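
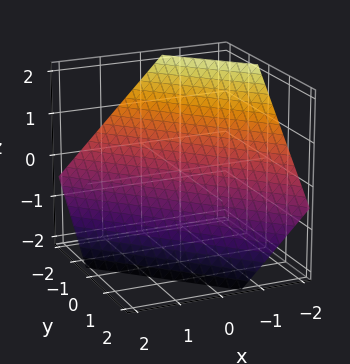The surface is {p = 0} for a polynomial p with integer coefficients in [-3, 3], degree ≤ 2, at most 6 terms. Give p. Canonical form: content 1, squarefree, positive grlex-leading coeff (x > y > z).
3*x + 3*y + 3*z + 2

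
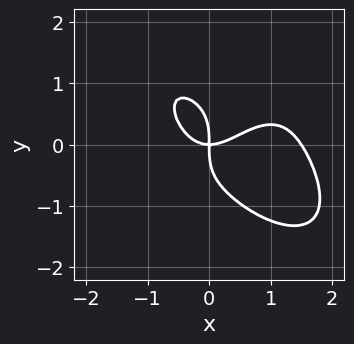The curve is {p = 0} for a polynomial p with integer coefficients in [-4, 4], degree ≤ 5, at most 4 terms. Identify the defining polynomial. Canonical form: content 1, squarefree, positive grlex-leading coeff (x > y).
2*x^4 + 2*y^4 - 3*x^3 + 3*x*y

First, the degree is 4 — no degree-3 curve has this shape.
Then, from the axis intercepts and sections: one y-axis crossing is at y = 0; one x-axis crossing is at x = 0.
Finally, matching integer coefficients to the picture gives p.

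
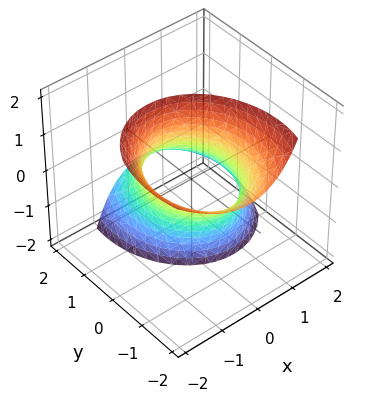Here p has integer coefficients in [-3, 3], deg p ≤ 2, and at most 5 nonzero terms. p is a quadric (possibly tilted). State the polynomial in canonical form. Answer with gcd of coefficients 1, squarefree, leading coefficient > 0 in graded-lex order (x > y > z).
deg p = 2. The shape is more complex than any degree-1 surface.
Reading off the gridlines: it misses every integer gridline on the z-axis; among the integer gridlines, it crosses the x-axis at x ∈ {-1, 1}.
The integer polynomial consistent with all of this is the stated p.

3*x^2 + 2*x*z + 2*y^2 + 3*y*z - 3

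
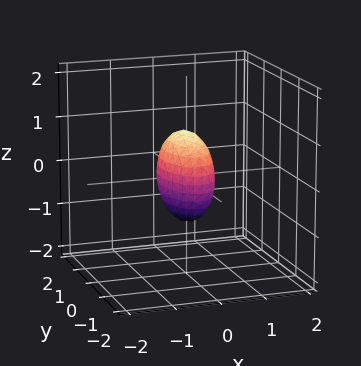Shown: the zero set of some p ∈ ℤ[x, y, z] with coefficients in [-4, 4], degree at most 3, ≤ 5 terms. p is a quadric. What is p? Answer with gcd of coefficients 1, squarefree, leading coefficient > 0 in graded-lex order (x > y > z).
3*x^2 + y^2 + z^2 - 1

(a) Degree: a closed, bounded, convex surface; a quadric, so deg p = 2.
(b) Symmetries: it's symmetric under x → −x, forcing even powers of x; mirror symmetry z ↦ −z ⇒ only even powers of z; it's symmetric under y → −y, forcing even powers of y.
(c) Checking where it meets the axes: the y-axis gridline crossings are at y ∈ {-1, 1}; the z-axis gridline crossings are at z ∈ {-1, 1}.
(d) Putting this together gives p.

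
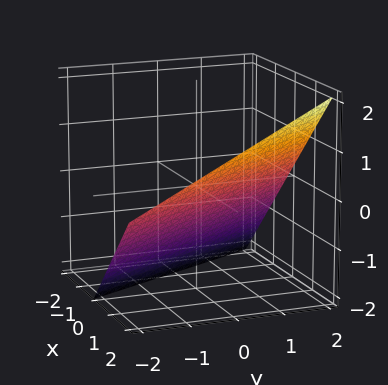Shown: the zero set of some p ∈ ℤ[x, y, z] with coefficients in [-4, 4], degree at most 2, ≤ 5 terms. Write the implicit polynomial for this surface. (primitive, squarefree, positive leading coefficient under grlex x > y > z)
(a) Degree: the surface is flat (a plane), so deg p = 1.
(b) From the axis intercepts and sections: it crosses the x-axis at the gridline x = 1; it crosses the y-axis at the gridline y = 2; it crosses the z-axis at the gridline z = -1.
(c) Together with the visible shape, these determine p as stated.

2*x + y - 2*z - 2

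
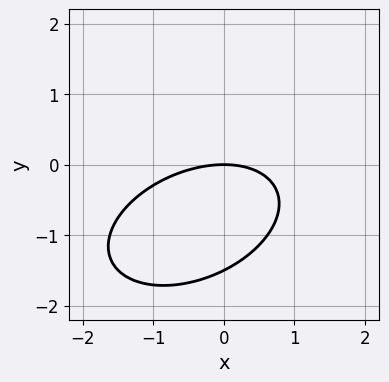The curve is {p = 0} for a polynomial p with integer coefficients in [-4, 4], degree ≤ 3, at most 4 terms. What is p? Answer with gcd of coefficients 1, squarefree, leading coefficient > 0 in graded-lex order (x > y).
x^2 - x*y + 2*y^2 + 3*y

1. Degree: no degree-1 curve has this shape, so deg p = 2.
2. From the visible intercepts: it crosses the x-axis at the gridline x = 0; it crosses the y-axis at the gridline y = 0.
3. Solving for integer coefficients yields p as stated.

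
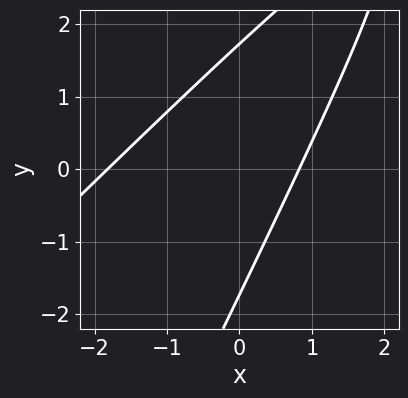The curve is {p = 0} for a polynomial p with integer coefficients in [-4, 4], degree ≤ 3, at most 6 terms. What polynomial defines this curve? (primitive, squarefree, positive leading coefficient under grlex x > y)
1. deg p = 2. The shape is more complex than any degree-1 curve.
2. Matching integer coefficients to the picture gives p.

2*x^2 - 3*x*y + y^2 + 2*x - 3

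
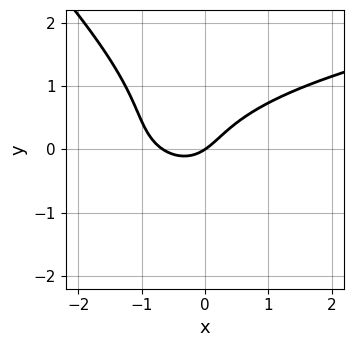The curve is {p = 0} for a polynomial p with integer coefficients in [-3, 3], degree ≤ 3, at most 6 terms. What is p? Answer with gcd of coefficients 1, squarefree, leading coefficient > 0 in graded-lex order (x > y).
The degree is 3 — a generic line meets the curve in up to 3 points.
From the visible intercepts: it meets the x-axis at x = 0 (among the integer gridlines); it meets the y-axis at y = 0 (among the integer gridlines).
The integer polynomial consistent with all of this is the stated p.

3*x*y^2 + 3*y^3 - 3*x^2 - 2*x + 3*y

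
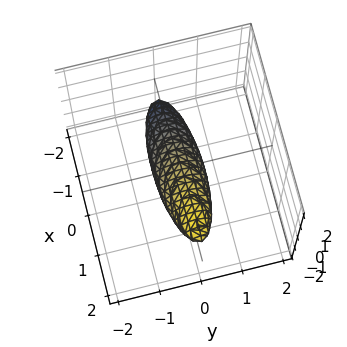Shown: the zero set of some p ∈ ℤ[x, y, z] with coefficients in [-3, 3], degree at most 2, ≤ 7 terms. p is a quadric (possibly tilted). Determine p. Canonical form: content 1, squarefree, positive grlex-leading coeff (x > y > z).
x^2 - 3*x*z + 3*y^2 + 3*z^2 - 1

1. Degree: the shape is more complex than any degree-1 surface, so deg p = 2.
2. From the visible intercepts: among the integer gridlines, it crosses the x-axis at x ∈ {-1, 1}.
3. The integer polynomial consistent with all of this is the stated p.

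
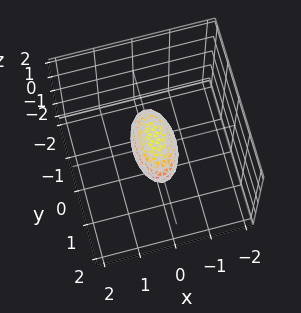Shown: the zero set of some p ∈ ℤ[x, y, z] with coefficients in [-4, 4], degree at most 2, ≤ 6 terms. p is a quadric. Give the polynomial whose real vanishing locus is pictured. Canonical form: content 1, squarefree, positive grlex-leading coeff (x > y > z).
1. The degree is 2 — bounded and convex; a quadric.
2. Symmetries: the z ↦ −z reflection is a symmetry, so z appears only in even powers; mirror symmetry x ↦ −x ⇒ only even powers of x; mirror symmetry y ↦ −y ⇒ only even powers of y.
3. From the visible intercepts: among the integer gridlines, it crosses the y-axis at y ∈ {-1, 1}.
4. Solving for integer coefficients yields p as stated.

3*x^2 + y^2 + 2*z^2 - 1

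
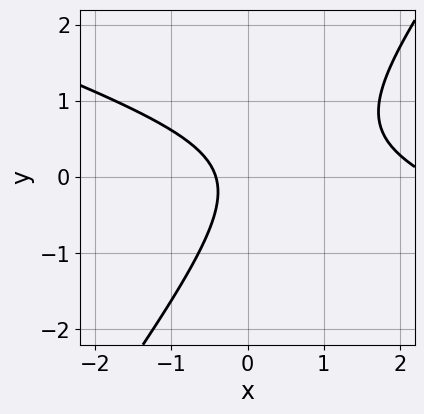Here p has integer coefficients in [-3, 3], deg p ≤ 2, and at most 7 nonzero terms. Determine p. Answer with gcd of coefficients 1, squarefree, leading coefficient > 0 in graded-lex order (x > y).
1. The degree is 2 — no degree-1 curve has this shape.
2. From the axis intercepts and sections: it misses every integer gridline on the y-axis.
3. Putting this together gives p.

x^2 + 2*x*y - 2*y^2 - 2*x - 1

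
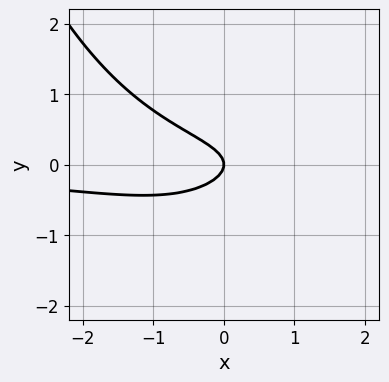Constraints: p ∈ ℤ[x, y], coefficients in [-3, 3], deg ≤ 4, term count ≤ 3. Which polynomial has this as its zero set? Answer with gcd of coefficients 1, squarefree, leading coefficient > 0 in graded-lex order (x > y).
1. The degree is 3 — the shape is more complex than any degree-2 curve.
2. From the axis intercepts and sections: it crosses the x-axis at the gridline x = 0; it meets the y-axis at y = 0 (among the integer gridlines).
3. Fitting integer coefficients to these (and the overall shape) gives p.

x^2*y - 3*y^2 - x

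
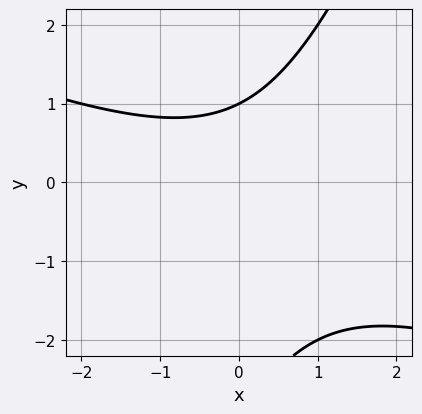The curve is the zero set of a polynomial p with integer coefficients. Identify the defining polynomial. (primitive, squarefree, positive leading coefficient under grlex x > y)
x^2 + 2*x*y - y^2 - 2*y + 3

1. Degree: the shape is more complex than any degree-1 curve, so deg p = 2.
2. From the visible intercepts: one y-axis crossing is at y = 1; it misses every integer gridline on the x-axis.
3. Putting this together gives p.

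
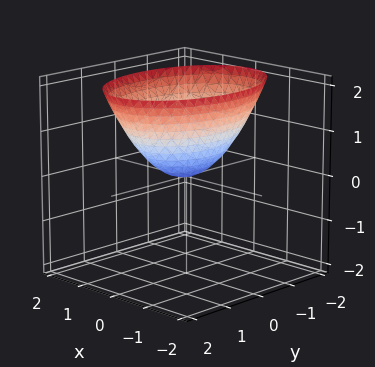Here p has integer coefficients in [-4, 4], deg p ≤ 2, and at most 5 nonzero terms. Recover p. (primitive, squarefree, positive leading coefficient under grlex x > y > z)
2*x^2 + y^2 - 2*z

(a) Degree: a single bowl opening along one axis; a quadric, so deg p = 2.
(b) Symmetries: it's symmetric under x → −x, forcing even powers of x; it's symmetric under y → −y, forcing even powers of y.
(c) Observable constraints: it crosses the z-axis at the gridline z = 0; one y-axis crossing is at y = 0; it crosses the x-axis at the gridline x = 0.
(d) Solving for integer coefficients yields p as stated.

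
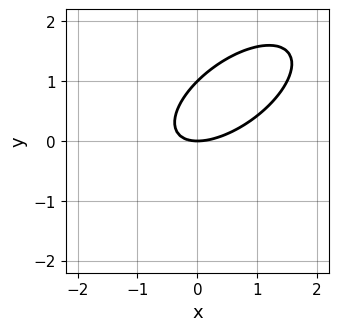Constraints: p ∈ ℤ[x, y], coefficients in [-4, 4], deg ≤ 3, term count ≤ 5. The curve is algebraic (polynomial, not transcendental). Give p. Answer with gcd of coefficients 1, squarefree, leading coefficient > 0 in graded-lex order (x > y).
2*x^2 - 3*x*y + 3*y^2 - 3*y

1. deg p = 2.
2. From the axis intercepts and sections: the y-axis gridline crossings are at y ∈ {0, 1}; it crosses the x-axis at the gridline x = 0.
3. The integer polynomial consistent with all of this is the stated p.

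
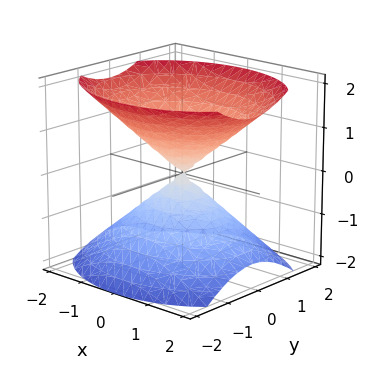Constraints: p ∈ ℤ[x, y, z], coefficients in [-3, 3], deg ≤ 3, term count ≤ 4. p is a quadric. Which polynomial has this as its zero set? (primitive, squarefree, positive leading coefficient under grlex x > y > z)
2*x^2 + 3*y^2 - 3*z^2

There are 2 components.
deg p = 2.
Symmetries: mirror symmetry z ↦ −z ⇒ only even powers of z; mirror symmetry y ↦ −y ⇒ only even powers of y; mirror symmetry x ↦ −x ⇒ only even powers of x.
Checking where it meets the axes: one x-axis crossing is at x = 0; one y-axis crossing is at y = 0; one z-axis crossing is at z = 0.
The integer polynomial consistent with all of this is the stated p.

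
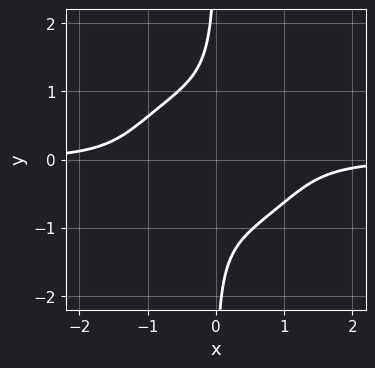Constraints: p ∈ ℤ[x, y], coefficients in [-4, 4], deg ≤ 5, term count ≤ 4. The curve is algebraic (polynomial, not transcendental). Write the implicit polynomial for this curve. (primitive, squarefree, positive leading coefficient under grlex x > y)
2*x^3*y + 3*x*y^3 + 2

First, deg p = 4. No degree-3 curve has this shape.
Next, from the visible intercepts: no y-intercept at any integer in the box; no x-intercept at any integer in the box.
Finally, assembling these constraints gives the stated polynomial.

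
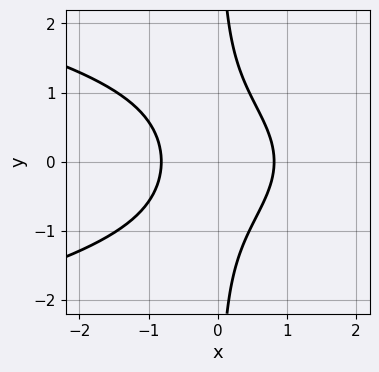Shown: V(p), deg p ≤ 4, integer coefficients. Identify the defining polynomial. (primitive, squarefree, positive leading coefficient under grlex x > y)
3*x*y^2 + 3*x^2 - 2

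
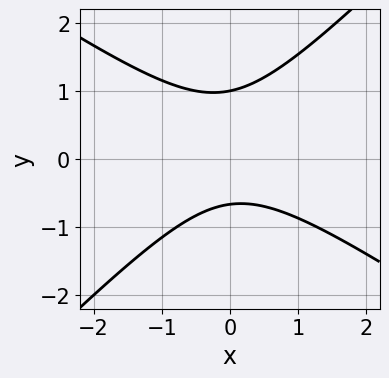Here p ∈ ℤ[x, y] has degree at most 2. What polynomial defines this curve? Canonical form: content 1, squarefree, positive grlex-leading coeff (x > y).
2*x^2 + x*y - 3*y^2 + y + 2

1. The degree is 2 — a generic line meets the curve in up to 2 points.
2. Observable constraints: it crosses the y-axis at the gridline y = 1; no x-intercept at any integer in the box.
3. Fitting integer coefficients to these (and the overall shape) gives p.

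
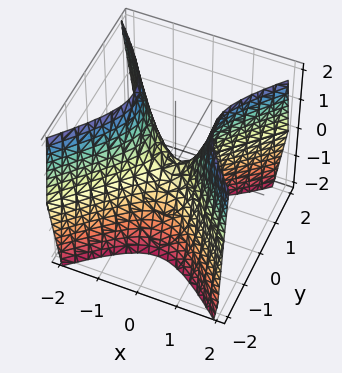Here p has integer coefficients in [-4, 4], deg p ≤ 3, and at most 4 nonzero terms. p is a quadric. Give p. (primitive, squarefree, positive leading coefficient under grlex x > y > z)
(a) deg p = 2. A saddle surface; a quadric.
(b) Symmetries: mirror symmetry x ↦ −x ⇒ only even powers of x; mirror symmetry y ↦ −y ⇒ only even powers of y.
(c) Observable constraints: it meets the z-axis at z = 0 (among the integer gridlines); it crosses the x-axis at the gridline x = 0.
(d) The integer polynomial consistent with all of this is the stated p.

2*x^2 - 2*y^2 - z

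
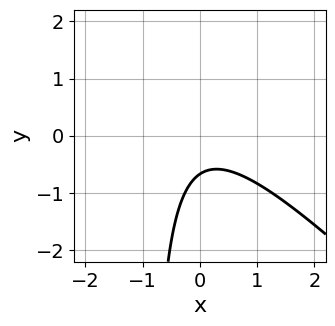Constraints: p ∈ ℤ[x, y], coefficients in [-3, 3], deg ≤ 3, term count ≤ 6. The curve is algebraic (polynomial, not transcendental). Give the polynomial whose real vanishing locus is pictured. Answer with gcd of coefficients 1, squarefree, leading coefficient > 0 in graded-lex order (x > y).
(a) Degree: a generic line meets the curve in up to 2 points, so deg p = 2.
(b) From the axis intercepts and sections: it misses every integer gridline on the x-axis.
(c) Matching integer coefficients to the picture gives p.

3*x^2 + 3*x*y + 3*y + 2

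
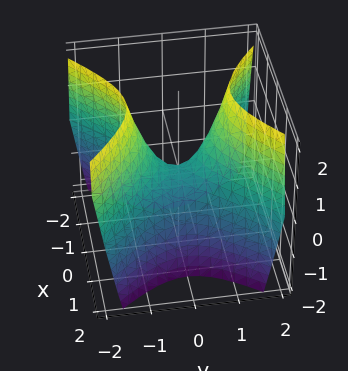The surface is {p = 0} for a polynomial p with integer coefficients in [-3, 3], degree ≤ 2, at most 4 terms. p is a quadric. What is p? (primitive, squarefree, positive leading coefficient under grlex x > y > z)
3*x^2 - 3*y^2 + 2*z

(a) deg p = 2. A saddle surface; a quadric.
(b) Symmetries: the x ↦ −x reflection is a symmetry, so x appears only in even powers; the y ↦ −y reflection is a symmetry, so y appears only in even powers.
(c) Observable constraints: it meets the x-axis at x = 0 (among the integer gridlines); one z-axis crossing is at z = 0; it meets the y-axis at y = 0 (among the integer gridlines).
(d) The integer polynomial consistent with all of this is the stated p.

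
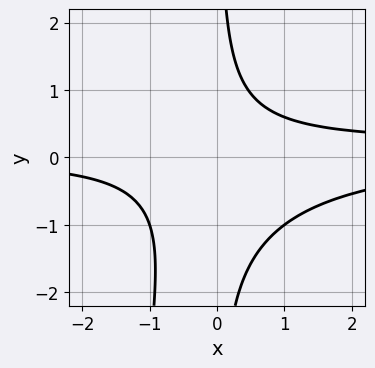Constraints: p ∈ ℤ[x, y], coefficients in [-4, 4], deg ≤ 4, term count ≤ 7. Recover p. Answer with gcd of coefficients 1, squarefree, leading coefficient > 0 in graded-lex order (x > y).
First, the degree is 4 — the shape is more complex than any degree-3 curve.
Then, from the axis intercepts and sections: the curve avoids every integer x-axis point in the box; it misses every integer gridline on the y-axis.
Finally, fitting integer coefficients to these (and the overall shape) gives p.

2*x^2*y^2 - x^2*y + 3*x*y^2 + 3*x*y - 3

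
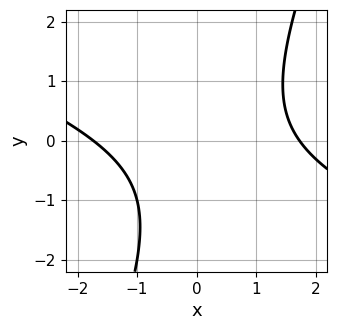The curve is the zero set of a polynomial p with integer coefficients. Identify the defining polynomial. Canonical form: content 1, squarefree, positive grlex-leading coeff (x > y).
(a) Degree: no degree-1 curve has this shape, so deg p = 2.
(b) Observable constraints: the curve avoids every integer y-axis point in the box.
(c) Assembling these constraints gives the stated polynomial.

x^2 + 2*x*y - y^2 - y - 3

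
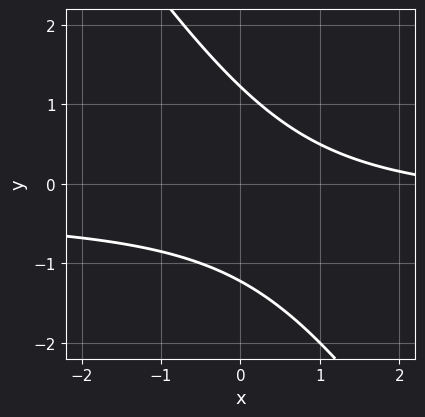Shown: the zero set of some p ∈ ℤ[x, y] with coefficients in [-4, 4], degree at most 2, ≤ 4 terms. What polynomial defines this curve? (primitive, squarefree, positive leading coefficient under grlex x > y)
3*x*y + 2*y^2 + x - 3

1. Degree: no degree-1 curve has this shape, so deg p = 2.
2. Checking where it meets the axes: no x-intercept at any integer in the box.
3. Solving for integer coefficients yields p as stated.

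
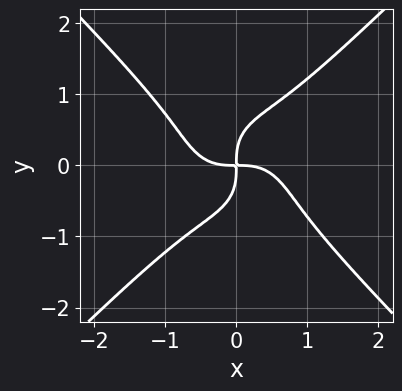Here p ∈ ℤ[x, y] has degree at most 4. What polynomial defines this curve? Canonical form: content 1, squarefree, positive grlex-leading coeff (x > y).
x^4 - y^4 + x*y

First, deg p = 4.
Then, against the integer gridlines: it meets the x-axis at x = 0 (among the integer gridlines); it meets the y-axis at y = 0 (among the integer gridlines).
Finally, matching integer coefficients to the picture gives p.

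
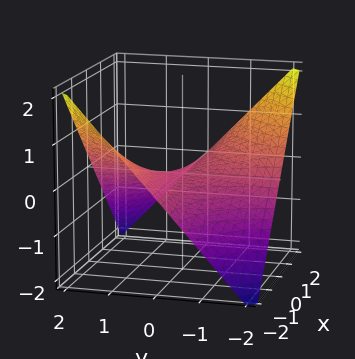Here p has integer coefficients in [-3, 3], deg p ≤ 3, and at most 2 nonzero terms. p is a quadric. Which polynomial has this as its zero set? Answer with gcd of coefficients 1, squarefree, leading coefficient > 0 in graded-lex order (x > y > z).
x*y + 2*z

1. The degree is 2 — a hyperbolic paraboloid; a quadric.
2. From the visible intercepts: every point of the x-axis in the box is on the surface; every point of the y-axis in the box is on the surface; one z-axis crossing is at z = 0.
3. Assembling these constraints gives the stated polynomial.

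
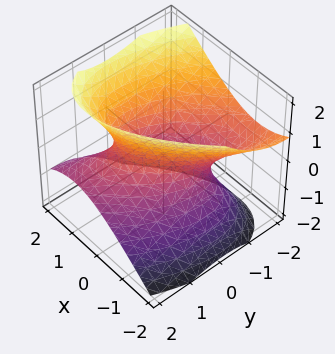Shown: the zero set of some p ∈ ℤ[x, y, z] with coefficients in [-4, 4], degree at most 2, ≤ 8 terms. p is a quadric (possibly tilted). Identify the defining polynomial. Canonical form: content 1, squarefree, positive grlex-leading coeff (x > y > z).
3*x^2 - 3*x*y + 2*y^2 + 3*y*z - 3*z^2 - 2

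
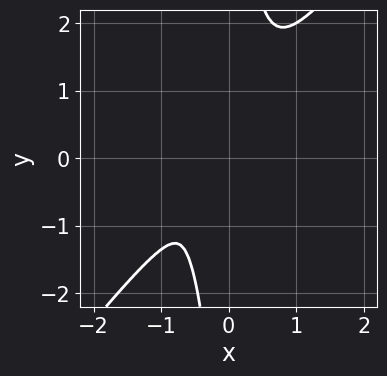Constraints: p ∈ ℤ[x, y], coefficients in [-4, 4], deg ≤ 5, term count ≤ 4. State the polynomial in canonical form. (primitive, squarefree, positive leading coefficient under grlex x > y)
1. The degree is 4 — the shape is more complex than any degree-3 curve.
2. The integer polynomial consistent with all of this is the stated p.

2*x^4 - x*y^3 + x^2*y + y^2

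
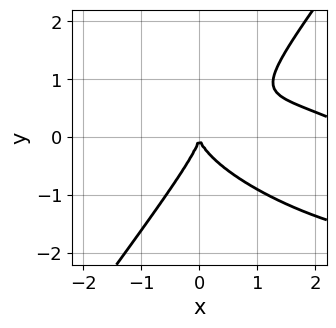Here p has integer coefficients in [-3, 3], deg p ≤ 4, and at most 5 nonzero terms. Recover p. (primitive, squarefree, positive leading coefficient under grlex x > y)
x^3 + 2*x^2*y + 2*x*y^2 - 3*y^3 - 3*x^2

First, the degree is 3 — no degree-2 curve has this shape.
Then, from the visible intercepts: it meets the y-axis at y = 0 (among the integer gridlines); it crosses the x-axis at the gridline x = 0.
Finally, fitting integer coefficients to these (and the overall shape) gives p.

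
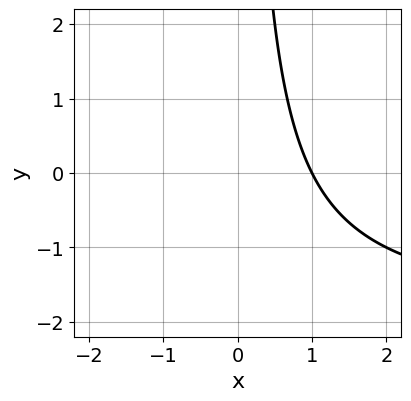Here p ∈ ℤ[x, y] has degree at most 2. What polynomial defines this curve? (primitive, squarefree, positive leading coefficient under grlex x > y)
1. The degree is 2 — no degree-1 curve has this shape.
2. Checking where it meets the axes: no y-intercept at any integer in the box; one x-axis crossing is at x = 1.
3. These observations pin down the coefficients.

x*y + 2*x - 2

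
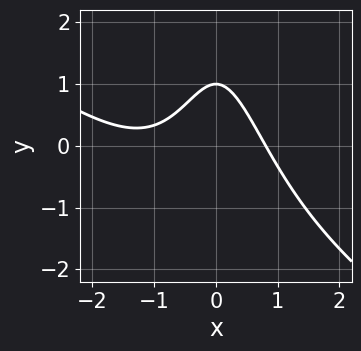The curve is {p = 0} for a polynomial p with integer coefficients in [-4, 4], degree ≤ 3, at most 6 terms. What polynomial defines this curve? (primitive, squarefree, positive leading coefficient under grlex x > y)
2*x^3 + 3*x^2*y + 3*x^2 + 3*y - 3

First, deg p = 3.
Then, checking where it meets the axes: it meets the y-axis at y = 1 (among the integer gridlines).
Finally, these observations pin down the coefficients.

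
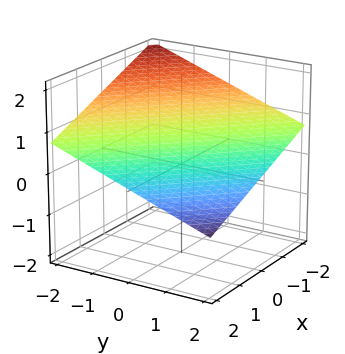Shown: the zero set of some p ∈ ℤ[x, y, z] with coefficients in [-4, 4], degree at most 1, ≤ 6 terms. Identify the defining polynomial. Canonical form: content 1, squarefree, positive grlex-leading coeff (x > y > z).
x + y + 3*z - 2

1. The degree is 1 — every cross-section is a straight line — this is a plane.
2. Checking where it meets the axes: it meets the y-axis at y = 2 (among the integer gridlines); it crosses the x-axis at the gridline x = 2.
3. Putting this together gives p.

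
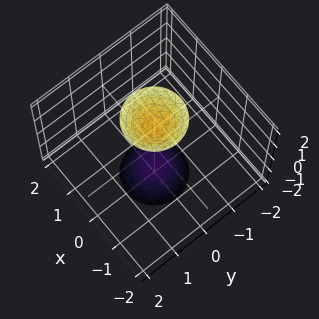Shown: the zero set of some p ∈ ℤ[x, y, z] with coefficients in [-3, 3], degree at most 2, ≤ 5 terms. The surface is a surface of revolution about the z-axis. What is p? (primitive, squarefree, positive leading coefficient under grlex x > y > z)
3*x^2 + 3*y^2 - z^2 + 2

First, the picture has 2 separate pieces.
Next, the degree is 2 — no degree-1 surface has this shape.
Then, by symmetry, the z-axis is an axis of rotation, so x and y enter only as x² + y².
Then, reading off the gridlines: a circular section at z = -2 has radius between 0 and 1; no y-intercept at any integer in the box; no x-intercept at any integer in the box.
Finally, assembling these constraints gives the stated polynomial.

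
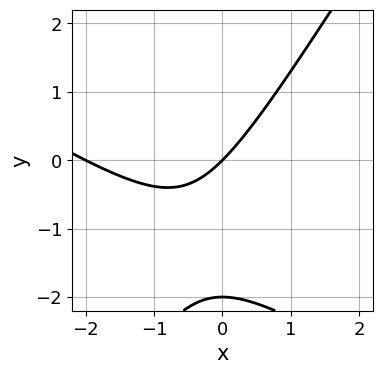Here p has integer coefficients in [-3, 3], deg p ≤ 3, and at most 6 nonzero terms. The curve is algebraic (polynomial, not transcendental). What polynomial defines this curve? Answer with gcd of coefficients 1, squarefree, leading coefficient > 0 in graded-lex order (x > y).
(a) Degree: a generic line meets the curve in up to 2 points, so deg p = 2.
(b) Checking where it meets the axes: the y-axis gridline crossings are at y ∈ {-2, 0}; among the integer gridlines, it crosses the x-axis at x ∈ {-2, 0}.
(c) Putting this together gives p.

x^2 + x*y - y^2 + 2*x - 2*y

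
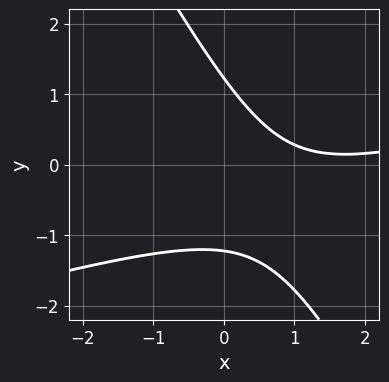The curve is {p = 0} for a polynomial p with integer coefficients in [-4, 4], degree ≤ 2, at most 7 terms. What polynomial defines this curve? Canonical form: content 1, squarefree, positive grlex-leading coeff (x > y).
x^2 - 3*x*y - 2*y^2 - 3*x + 3

1. Degree: a generic line meets the curve in up to 2 points, so deg p = 2.
2. Reading off the gridlines: no x-intercept at any integer in the box.
3. These observations pin down the coefficients.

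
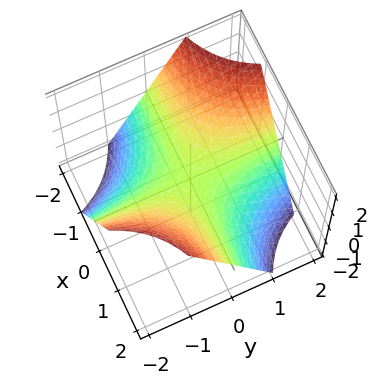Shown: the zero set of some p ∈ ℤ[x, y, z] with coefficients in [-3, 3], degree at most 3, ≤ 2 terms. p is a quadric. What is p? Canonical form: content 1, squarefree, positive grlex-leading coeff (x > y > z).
First, deg p = 2.
Next, checking where it meets the axes: the visible y-axis segment lies entirely on the surface; it crosses the z-axis at the gridline z = 0; every point of the x-axis in the box is on the surface.
Finally, assembling these constraints gives the stated polynomial.

x*y + z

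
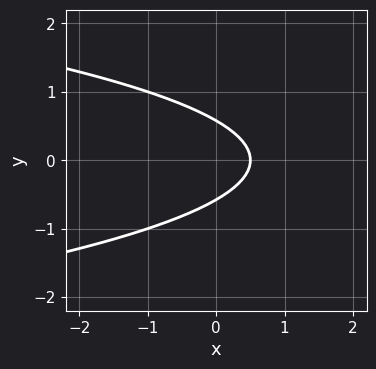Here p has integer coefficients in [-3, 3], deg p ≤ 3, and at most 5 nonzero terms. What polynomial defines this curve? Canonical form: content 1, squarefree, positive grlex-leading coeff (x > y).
Degree: the shape is more complex than any degree-1 curve, so deg p = 2.
Symmetries: mirror symmetry y ↦ −y ⇒ only even powers of y.
The integer polynomial consistent with all of this is the stated p.

3*y^2 + 2*x - 1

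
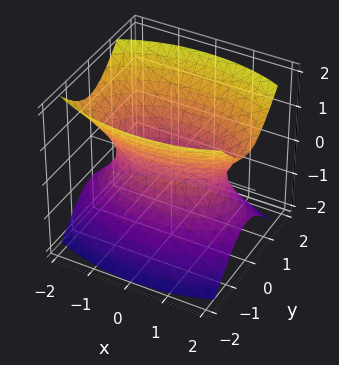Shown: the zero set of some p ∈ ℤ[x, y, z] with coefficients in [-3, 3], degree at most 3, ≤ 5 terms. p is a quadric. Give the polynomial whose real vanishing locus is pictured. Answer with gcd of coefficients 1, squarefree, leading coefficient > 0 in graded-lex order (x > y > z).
deg p = 2.
Symmetries: it's symmetric under z → −z, forcing even powers of z; the y ↦ −y reflection is a symmetry, so y appears only in even powers; the x ↦ −x reflection is a symmetry, so x appears only in even powers.
From the visible intercepts: no z-intercept at any integer in the box.
Solving for integer coefficients yields p as stated.

x^2 + 3*y^2 - 2*z^2 - 2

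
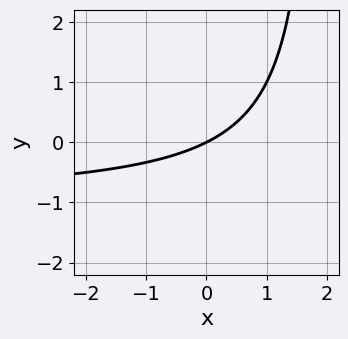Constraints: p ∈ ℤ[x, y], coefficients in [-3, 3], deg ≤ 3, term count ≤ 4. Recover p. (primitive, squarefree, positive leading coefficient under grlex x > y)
x*y + x - 2*y

Degree: the shape is more complex than any degree-1 curve, so deg p = 2.
From the visible intercepts: it crosses the y-axis at the gridline y = 0; it meets the x-axis at x = 0 (among the integer gridlines).
Putting this together gives p.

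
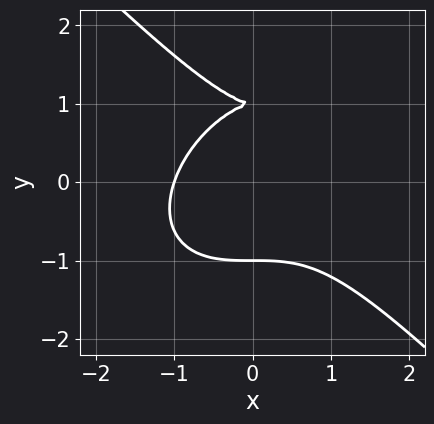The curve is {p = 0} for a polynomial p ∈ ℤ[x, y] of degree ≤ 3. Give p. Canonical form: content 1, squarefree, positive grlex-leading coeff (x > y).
First, the degree is 3 — the shape is more complex than any degree-2 curve.
Then, against the integer gridlines: one x-axis crossing is at x = -1; among the integer gridlines, it crosses the y-axis at y ∈ {-1, 1}.
Finally, putting this together gives p.

x^3 + y^3 - y^2 - y + 1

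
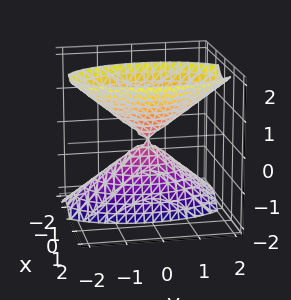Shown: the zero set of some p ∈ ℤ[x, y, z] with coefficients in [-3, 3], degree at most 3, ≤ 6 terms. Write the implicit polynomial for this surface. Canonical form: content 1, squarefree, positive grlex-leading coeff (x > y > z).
3*x^2 - 2*x*z + y^2 - z^2

(a) The picture has 2 separate pieces. They look like related sheets of one shape, so recover p as a whole.
(b) The degree is 2 — a generic line meets the surface in up to 2 points.
(c) Observable constraints: it crosses the y-axis at the gridline y = 0; it meets the x-axis at x = 0 (among the integer gridlines).
(d) The integer polynomial consistent with all of this is the stated p.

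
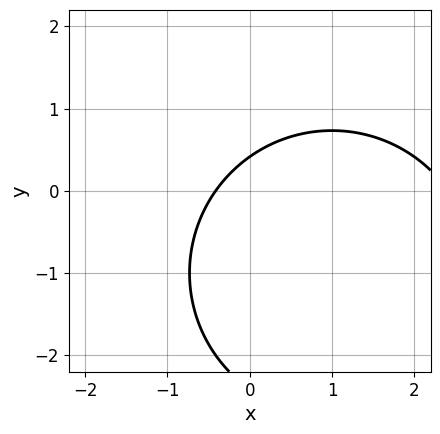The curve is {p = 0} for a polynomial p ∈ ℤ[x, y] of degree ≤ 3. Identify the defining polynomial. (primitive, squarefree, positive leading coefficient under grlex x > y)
(a) Degree: a generic line meets the curve in up to 2 points, so deg p = 2.
(b) Putting this together gives p.

x^2 + y^2 - 2*x + 2*y - 1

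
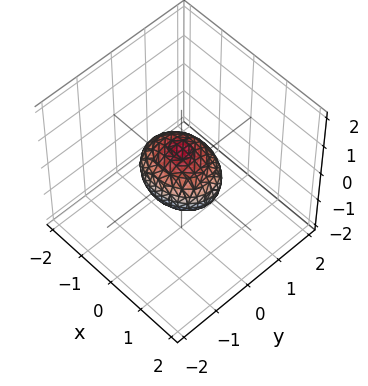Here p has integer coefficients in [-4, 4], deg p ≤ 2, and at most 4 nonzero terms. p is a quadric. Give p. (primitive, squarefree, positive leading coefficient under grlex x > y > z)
(a) deg p = 2. A closed, bounded, convex surface; a quadric.
(b) Symmetries: mirror symmetry y ↦ −y ⇒ only even powers of y; the z ↦ −z reflection is a symmetry, so z appears only in even powers; it's symmetric under x → −x, forcing even powers of x.
(c) Checking where it meets the axes: the x-axis gridline crossings are at x ∈ {-1, 1}.
(d) The integer polynomial consistent with all of this is the stated p.

2*x^2 + 3*y^2 + 3*z^2 - 2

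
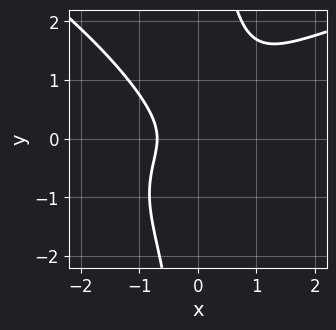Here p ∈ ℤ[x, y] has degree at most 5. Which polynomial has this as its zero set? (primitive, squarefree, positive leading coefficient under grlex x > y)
First, the degree is 4 — the shape is more complex than any degree-3 curve.
Then, observable constraints: the curve avoids every integer y-axis point in the box.
Finally, fitting integer coefficients to these (and the overall shape) gives p.

x^2*y^2 + 2*x*y^3 - 3*x^3 - 3*y^2 - 1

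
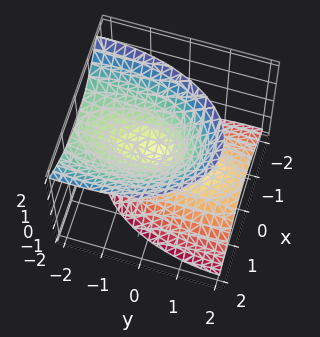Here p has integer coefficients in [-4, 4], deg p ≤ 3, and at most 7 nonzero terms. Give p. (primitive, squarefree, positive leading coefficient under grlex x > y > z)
3*x^2 - x*z + y^2 + 2*y*z - 2*z^2

(a) The picture has 2 separate pieces. They look like related sheets of one shape, so recover p as a whole.
(b) The degree is 2 — no degree-1 surface has this shape.
(c) Against the integer gridlines: it crosses the x-axis at the gridline x = 0; it meets the y-axis at y = 0 (among the integer gridlines); it meets the z-axis at z = 0 (among the integer gridlines).
(d) Solving for integer coefficients yields p as stated.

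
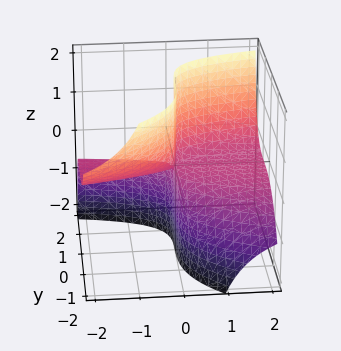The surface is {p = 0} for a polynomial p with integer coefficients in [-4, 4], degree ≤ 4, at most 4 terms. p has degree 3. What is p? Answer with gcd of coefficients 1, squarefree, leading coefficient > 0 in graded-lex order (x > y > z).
First, degree: no degree-2 surface has this shape, so deg p = 3.
Then, from the axis intercepts and sections: the visible z-axis segment lies entirely on the surface; every point of the x-axis in the box is on the surface.
Finally, solving for integer coefficients yields p as stated.

x*y*z + y^3 - 3*x*z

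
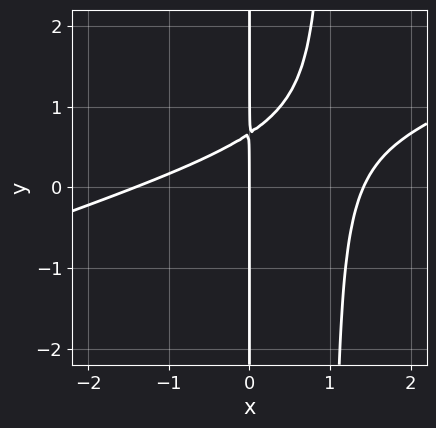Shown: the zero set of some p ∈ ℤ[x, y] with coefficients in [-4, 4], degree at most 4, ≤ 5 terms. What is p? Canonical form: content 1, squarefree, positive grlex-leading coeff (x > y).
x^3 - 3*x^2*y + 3*x*y - 2*x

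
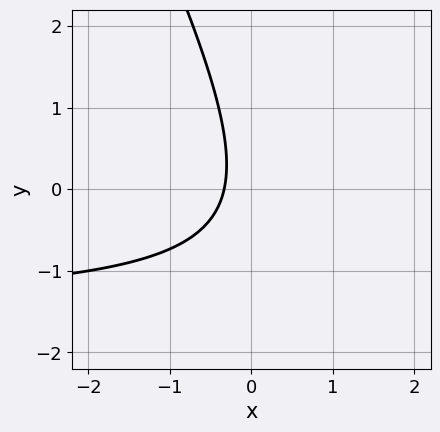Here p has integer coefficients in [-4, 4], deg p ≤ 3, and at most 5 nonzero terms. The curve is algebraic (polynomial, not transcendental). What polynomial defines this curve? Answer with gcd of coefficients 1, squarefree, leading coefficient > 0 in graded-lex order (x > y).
2*x*y + y^2 + 3*x + 1

1. deg p = 2. A generic line meets the curve in up to 2 points.
2. Against the integer gridlines: it misses every integer gridline on the y-axis.
3. These observations pin down the coefficients.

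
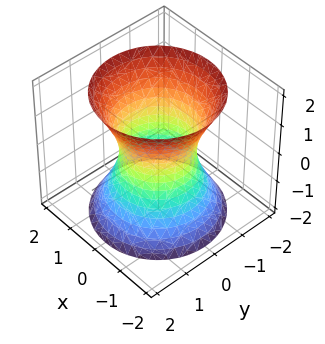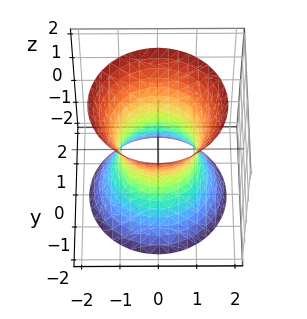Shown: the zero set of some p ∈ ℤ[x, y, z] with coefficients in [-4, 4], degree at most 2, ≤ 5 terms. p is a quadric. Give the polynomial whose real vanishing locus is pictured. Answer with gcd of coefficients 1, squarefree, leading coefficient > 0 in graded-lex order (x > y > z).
The degree is 2 — an hourglass — one-sheet hyperboloid; a quadric.
Symmetries: it's symmetric under z → −z, forcing even powers of z; every cross-section ⟂ z is a circle, so x, y appear only via x² + y².
Reading off the gridlines: among the integer gridlines, it crosses the y-axis at y ∈ {-1, 1}; the x-axis gridline crossings are at x ∈ {-1, 1}; it misses every integer gridline on the z-axis.
Solving for integer coefficients yields p as stated.

2*x^2 + 2*y^2 - z^2 - 2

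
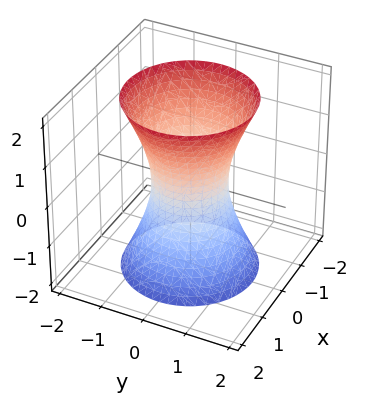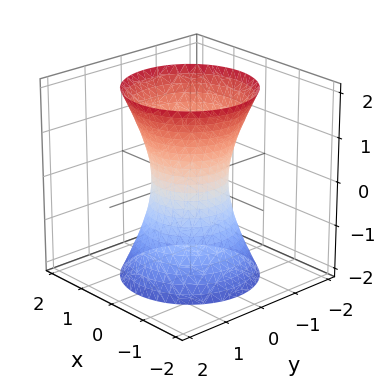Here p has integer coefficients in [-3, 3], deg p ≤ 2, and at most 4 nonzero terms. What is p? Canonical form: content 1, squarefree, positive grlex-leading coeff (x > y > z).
3*x^2 + 3*y^2 - z^2 - 2

Degree: no degree-1 surface has this shape, so deg p = 2.
By symmetry, the surface is invariant under rotation about z: p = q(x² + y², z).
Reading off the gridlines: no z-intercept at any integer in the box; a circular section at z = 1 has radius exactly 1.
The integer polynomial consistent with all of this is the stated p.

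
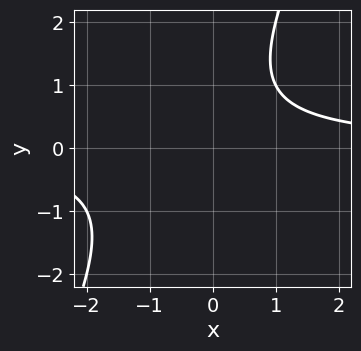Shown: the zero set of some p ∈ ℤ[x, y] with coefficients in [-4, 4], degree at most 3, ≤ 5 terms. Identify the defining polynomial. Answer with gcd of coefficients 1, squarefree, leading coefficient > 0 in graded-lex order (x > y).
2*x*y - y^2 + y - 2

1. deg p = 2. The shape is more complex than any degree-1 curve.
2. Against the integer gridlines: the curve avoids every integer x-axis point in the box; the curve avoids every integer y-axis point in the box.
3. Together with the visible shape, these determine p as stated.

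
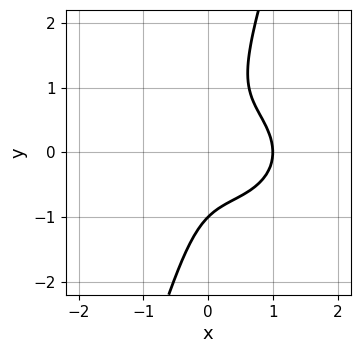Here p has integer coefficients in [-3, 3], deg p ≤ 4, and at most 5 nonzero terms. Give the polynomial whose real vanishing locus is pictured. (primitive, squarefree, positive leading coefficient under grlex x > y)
2*x^3 + 3*x*y^2 - y^3 - x^2 - 1

(a) The degree is 3 — the shape is more complex than any degree-2 curve.
(b) From the visible intercepts: one y-axis crossing is at y = -1; one x-axis crossing is at x = 1.
(c) Solving for integer coefficients yields p as stated.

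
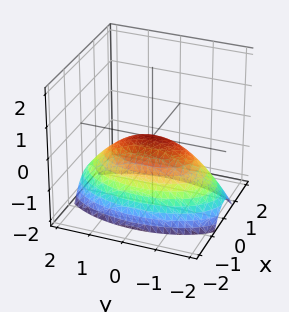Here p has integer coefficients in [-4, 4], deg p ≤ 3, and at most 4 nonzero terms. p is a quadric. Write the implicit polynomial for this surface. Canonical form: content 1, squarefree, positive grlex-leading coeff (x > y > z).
3*x^2 + y^2 + 3*z

1. The degree is 2 — a paraboloid; a quadric.
2. Symmetries: it's symmetric under y → −y, forcing even powers of y; the x ↦ −x reflection is a symmetry, so x appears only in even powers.
3. Against the integer gridlines: it crosses the z-axis at the gridline z = 0; one x-axis crossing is at x = 0; it meets the y-axis at y = 0 (among the integer gridlines).
4. Solving for integer coefficients yields p as stated.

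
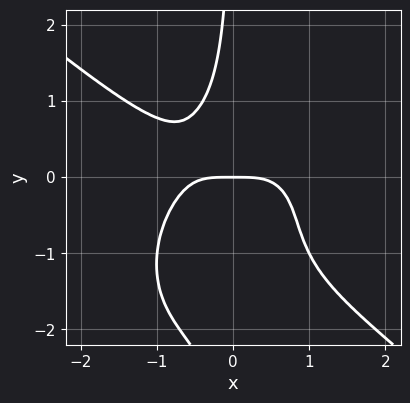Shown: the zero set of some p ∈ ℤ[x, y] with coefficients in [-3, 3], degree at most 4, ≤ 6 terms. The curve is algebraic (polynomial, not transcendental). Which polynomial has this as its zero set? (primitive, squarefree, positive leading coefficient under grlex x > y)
1. The degree is 4 — no degree-3 curve has this shape.
2. From the visible intercepts: it meets the y-axis at y = 0 (among the integer gridlines); it meets the x-axis at x = 0 (among the integer gridlines).
3. Putting this together gives p.

2*x^4 + x^3*y + 2*x*y^3 + 3*x*y^2 + 2*y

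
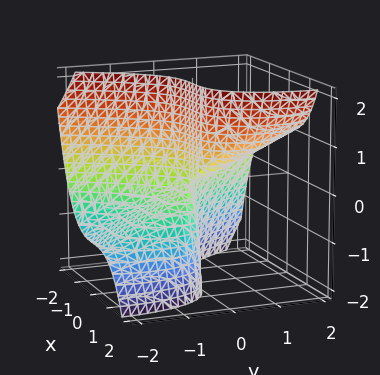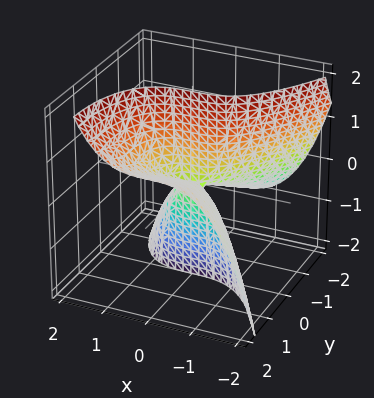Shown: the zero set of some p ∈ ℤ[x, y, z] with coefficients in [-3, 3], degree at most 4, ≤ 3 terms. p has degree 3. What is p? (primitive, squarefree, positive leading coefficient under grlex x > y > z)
x^3 + y^2 - 2*y*z

First, degree: no degree-2 surface has this shape, so deg p = 3.
Next, against the integer gridlines: the visible z-axis segment lies entirely on the surface; it meets the y-axis at y = 0 (among the integer gridlines); one x-axis crossing is at x = 0.
Finally, the integer polynomial consistent with all of this is the stated p.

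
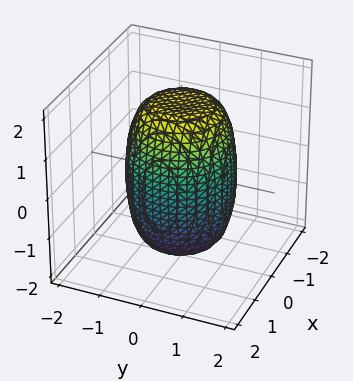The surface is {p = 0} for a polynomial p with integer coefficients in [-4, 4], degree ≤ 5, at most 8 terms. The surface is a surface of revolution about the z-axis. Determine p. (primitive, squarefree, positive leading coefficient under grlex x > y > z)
2*x^4 + 4*x^2*y^2 + 2*y^4 - x^2 - y^2 + z^2 - 3

First, the degree is 4 — the shape is more complex than any degree-3 surface.
Then, symmetry: the surface is invariant under rotation about z: p = q(x² + y², z).
Then, observable constraints: a circular section at z = 1 has radius between 1 and 2.
Finally, putting this together gives p.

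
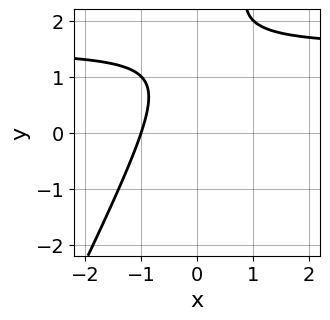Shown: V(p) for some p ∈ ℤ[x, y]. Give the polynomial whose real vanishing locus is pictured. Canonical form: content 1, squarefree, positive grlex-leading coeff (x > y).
Degree: the shape is more complex than any degree-1 curve, so deg p = 2.
Against the integer gridlines: it meets the x-axis at x = -1 (among the integer gridlines); the curve avoids every integer y-axis point in the box.
These observations pin down the coefficients.

2*x*y - y^2 - 3*x + 3*y - 3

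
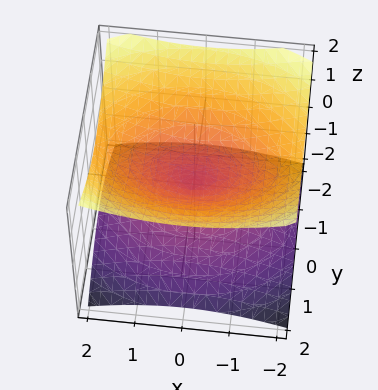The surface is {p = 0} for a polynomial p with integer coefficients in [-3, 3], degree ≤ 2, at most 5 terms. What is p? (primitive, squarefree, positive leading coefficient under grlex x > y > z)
First, deg p = 2. Two nappes meeting at a single point; a quadric.
Then, symmetries: the x ↦ −x reflection is a symmetry, so x appears only in even powers; it's symmetric under y → −y, forcing even powers of y; the z ↦ −z reflection is a symmetry, so z appears only in even powers.
Next, from the axis intercepts and sections: it meets the y-axis at y = 0 (among the integer gridlines); it crosses the z-axis at the gridline z = 0; it meets the x-axis at x = 0 (among the integer gridlines).
Finally, putting this together gives p.

x^2 + 2*y^2 - 3*z^2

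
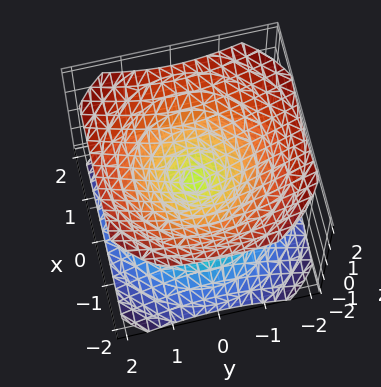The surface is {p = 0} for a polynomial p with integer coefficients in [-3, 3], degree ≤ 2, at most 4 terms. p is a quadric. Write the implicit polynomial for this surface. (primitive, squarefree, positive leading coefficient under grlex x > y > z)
2*x^2 + 2*y^2 - 3*z^2

(a) The picture has 2 separate pieces. They look like related sheets of one shape, so recover p as a whole.
(b) Degree: a double cone through the origin; a quadric, so deg p = 2.
(c) By symmetry, the z-axis is an axis of rotation, so x and y enter only as x² + y²; it's symmetric under z → −z, forcing even powers of z.
(d) Reading off the gridlines: a circular section at z = 1 has radius between 1 and 2; it meets the z-axis at z = 0 (among the integer gridlines); it meets the x-axis at x = 0 (among the integer gridlines); it meets the y-axis at y = 0 (among the integer gridlines).
(e) Assembling these constraints gives the stated polynomial.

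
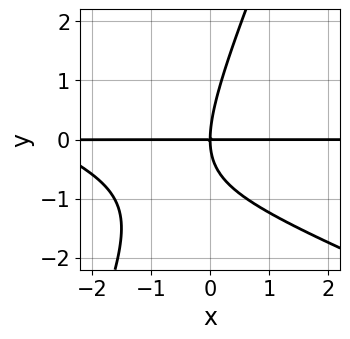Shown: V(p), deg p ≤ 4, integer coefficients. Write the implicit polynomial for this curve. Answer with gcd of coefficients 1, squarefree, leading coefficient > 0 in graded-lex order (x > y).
1. deg p = 3.
2. Checking where it meets the axes: one y-axis crossing is at y = 0; the visible x-axis segment lies entirely on the curve.
3. Assembling these constraints gives the stated polynomial.

x^2*y + 2*x*y^2 - y^3 + 3*x*y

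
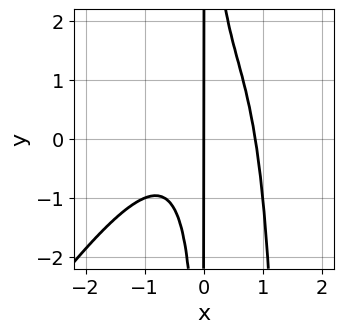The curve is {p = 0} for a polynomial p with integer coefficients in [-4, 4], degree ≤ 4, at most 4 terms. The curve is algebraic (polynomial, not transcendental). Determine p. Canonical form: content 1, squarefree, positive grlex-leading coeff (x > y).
First, degree: no degree-3 curve has this shape, so deg p = 4.
Then, from the visible intercepts: it meets the x-axis at x = 0 (among the integer gridlines); the visible y-axis segment lies entirely on the curve.
Finally, these observations pin down the coefficients.

3*x^4 - 2*x^3*y + 3*x^2*y - 2*x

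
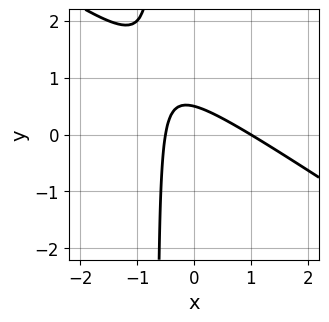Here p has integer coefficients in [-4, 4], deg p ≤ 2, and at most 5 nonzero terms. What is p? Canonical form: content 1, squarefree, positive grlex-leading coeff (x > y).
2*x^2 + 3*x*y - x + 2*y - 1

(a) The degree is 2 — a generic line meets the curve in up to 2 points.
(b) From the axis intercepts and sections: one x-axis crossing is at x = 1.
(c) Putting this together gives p.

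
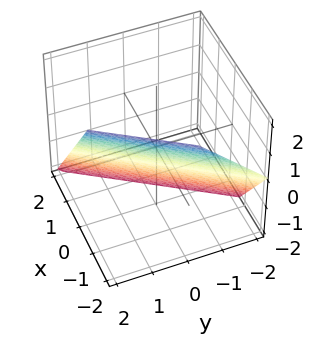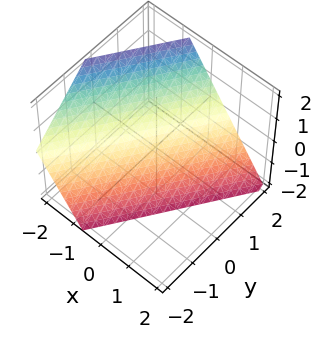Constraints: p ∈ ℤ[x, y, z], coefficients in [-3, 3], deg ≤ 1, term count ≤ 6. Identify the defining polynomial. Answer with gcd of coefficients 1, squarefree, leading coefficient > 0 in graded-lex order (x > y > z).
3*x - 2*y + 2*z + 2

1. deg p = 1. Every cross-section is a straight line — this is a plane.
2. Observable constraints: one y-axis crossing is at y = 1; it meets the z-axis at z = -1 (among the integer gridlines).
3. Putting this together gives p.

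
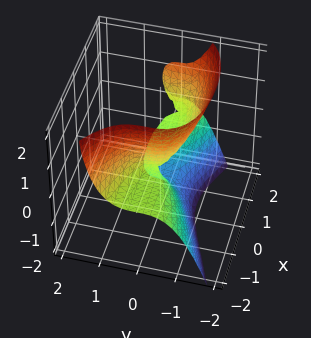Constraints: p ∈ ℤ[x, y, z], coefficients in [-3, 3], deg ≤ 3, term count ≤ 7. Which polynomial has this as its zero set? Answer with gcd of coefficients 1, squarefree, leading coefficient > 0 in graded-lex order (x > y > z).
(a) The degree is 3 — no degree-2 surface has this shape.
(b) From the axis intercepts and sections: every point of the x-axis in the box is on the surface; one y-axis crossing is at y = 0.
(c) Fitting integer coefficients to these (and the overall shape) gives p. Check: (0, 0, -1) on the z-axis lies on the surface, and p(0, 0, -1) = 0. ✓

x^2*z - 3*y^3 - x*z - z^2 - z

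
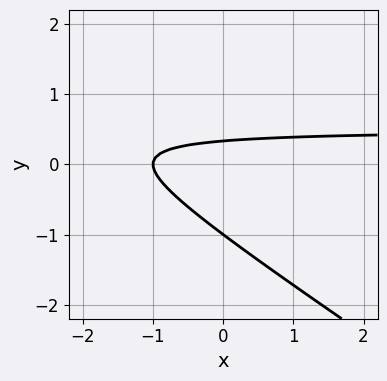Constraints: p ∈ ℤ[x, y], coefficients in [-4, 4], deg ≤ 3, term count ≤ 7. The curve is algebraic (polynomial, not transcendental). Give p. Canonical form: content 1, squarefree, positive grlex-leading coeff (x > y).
(a) The degree is 2 — a generic line meets the curve in up to 2 points.
(b) Observable constraints: it crosses the x-axis at the gridline x = -1; one y-axis crossing is at y = -1.
(c) The integer polynomial consistent with all of this is the stated p.

2*x*y + 3*y^2 - x + 2*y - 1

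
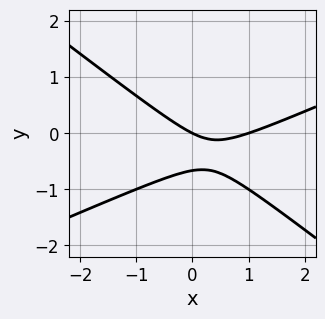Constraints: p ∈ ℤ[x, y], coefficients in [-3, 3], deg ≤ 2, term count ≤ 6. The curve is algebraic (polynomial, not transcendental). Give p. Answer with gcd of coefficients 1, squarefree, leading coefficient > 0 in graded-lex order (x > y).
1. deg p = 2.
2. From the visible intercepts: the x-axis gridline crossings are at x ∈ {0, 1}; it meets the y-axis at y = 0 (among the integer gridlines).
3. The integer polynomial consistent with all of this is the stated p.

x^2 - x*y - 3*y^2 - x - 2*y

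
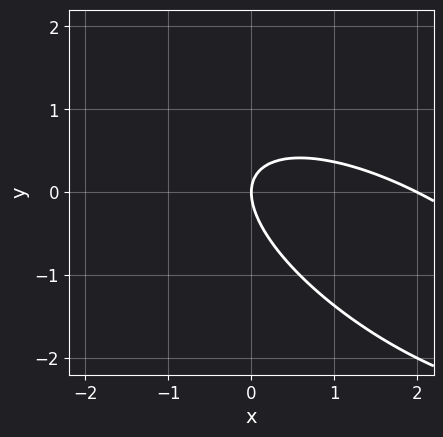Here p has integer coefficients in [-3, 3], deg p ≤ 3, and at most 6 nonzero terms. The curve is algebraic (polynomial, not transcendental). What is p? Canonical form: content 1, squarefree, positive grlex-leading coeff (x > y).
x^2 + 2*x*y + 2*y^2 - 2*x

First, deg p = 2.
Next, checking where it meets the axes: among the integer gridlines, it crosses the x-axis at x ∈ {0, 2}; it crosses the y-axis at the gridline y = 0.
Finally, putting this together gives p.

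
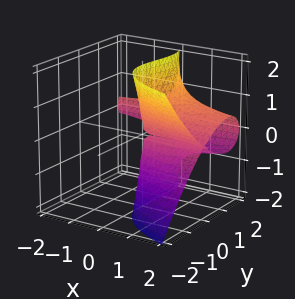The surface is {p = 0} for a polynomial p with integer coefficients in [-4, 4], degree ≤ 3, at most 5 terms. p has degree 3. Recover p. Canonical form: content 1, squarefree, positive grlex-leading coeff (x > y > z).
1. The degree is 3 — the shape is more complex than any degree-2 surface.
2. From the axis intercepts and sections: the visible x-axis segment lies entirely on the surface; the visible z-axis segment lies entirely on the surface; it meets the y-axis at y = 2 (among the integer gridlines).
3. Matching integer coefficients to the picture gives p.

2*x*z^2 + y^3 - 2*y^2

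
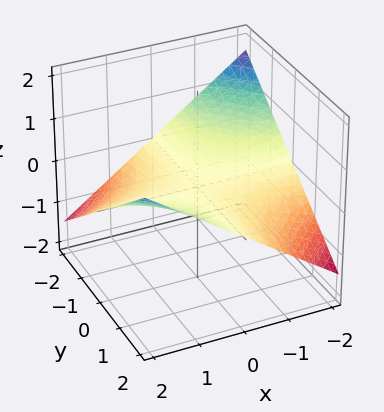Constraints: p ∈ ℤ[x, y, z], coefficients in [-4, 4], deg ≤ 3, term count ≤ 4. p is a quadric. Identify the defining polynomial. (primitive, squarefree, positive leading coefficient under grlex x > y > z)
x*y - 3*z

1. Degree: a saddle surface; a quadric, so deg p = 2.
2. Observable constraints: it crosses the z-axis at the gridline z = 0; the visible y-axis segment lies entirely on the surface; the visible x-axis segment lies entirely on the surface.
3. Solving for integer coefficients yields p as stated.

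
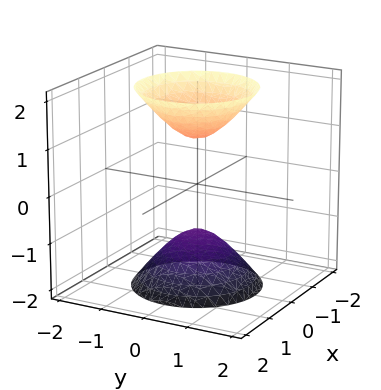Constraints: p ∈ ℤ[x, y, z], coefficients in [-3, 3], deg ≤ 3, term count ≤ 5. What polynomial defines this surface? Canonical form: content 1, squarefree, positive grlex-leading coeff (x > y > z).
2*x^2 + 2*y^2 - z^2 + 1

(a) I count 2 distinct pieces.
(b) deg p = 2.
(c) Symmetries: the z-axis is an axis of rotation, so x and y enter only as x² + y²; mirror symmetry z ↦ −z ⇒ only even powers of z.
(d) Against the integer gridlines: no y-intercept at any integer in the box; among the integer gridlines, it crosses the z-axis at z ∈ {-1, 1}.
(e) Together with the visible shape, these determine p as stated.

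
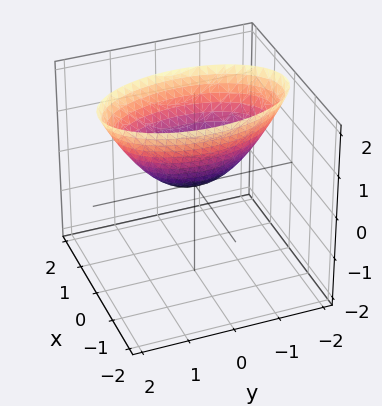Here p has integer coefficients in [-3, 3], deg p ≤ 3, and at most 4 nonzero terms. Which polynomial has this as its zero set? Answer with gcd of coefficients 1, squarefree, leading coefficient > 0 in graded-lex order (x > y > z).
3*x^2 + y^2 - 2*z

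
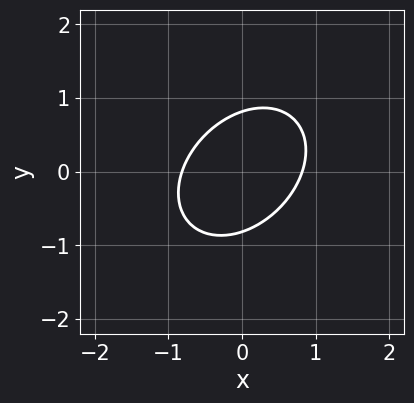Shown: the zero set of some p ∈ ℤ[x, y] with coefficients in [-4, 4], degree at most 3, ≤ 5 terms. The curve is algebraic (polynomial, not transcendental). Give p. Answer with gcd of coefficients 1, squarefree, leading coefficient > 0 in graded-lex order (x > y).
1. Degree: the shape is more complex than any degree-1 curve, so deg p = 2.
2. Matching integer coefficients to the picture gives p.

3*x^2 - 2*x*y + 3*y^2 - 2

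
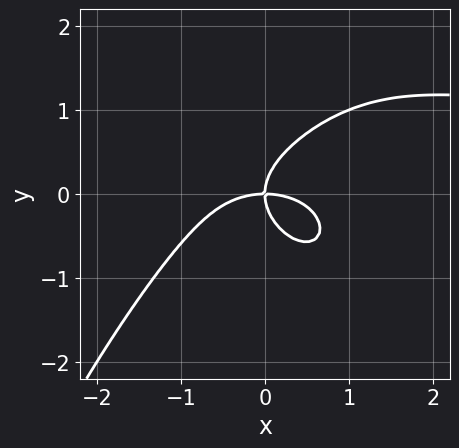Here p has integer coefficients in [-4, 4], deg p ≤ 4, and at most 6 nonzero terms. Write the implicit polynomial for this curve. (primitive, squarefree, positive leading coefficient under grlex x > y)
x^3*y - x^3 + 2*y^3 - 2*x*y

1. deg p = 4.
2. Reading off the gridlines: one x-axis crossing is at x = 0; it meets the y-axis at y = 0 (among the integer gridlines).
3. Matching integer coefficients to the picture gives p.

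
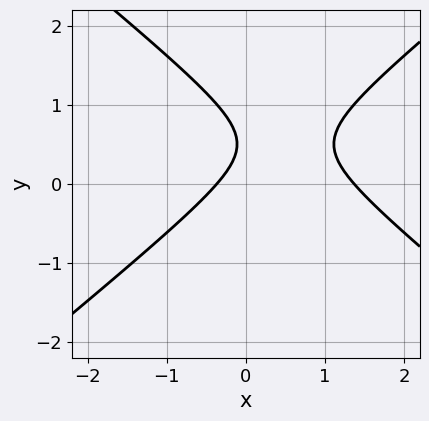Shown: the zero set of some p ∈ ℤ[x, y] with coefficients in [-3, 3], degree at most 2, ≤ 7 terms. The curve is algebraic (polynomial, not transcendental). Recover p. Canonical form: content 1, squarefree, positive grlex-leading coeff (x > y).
Degree: the shape is more complex than any degree-1 curve, so deg p = 2.
From the visible intercepts: no y-intercept at any integer in the box.
Fitting integer coefficients to these (and the overall shape) gives p.

2*x^2 - 3*y^2 - 2*x + 3*y - 1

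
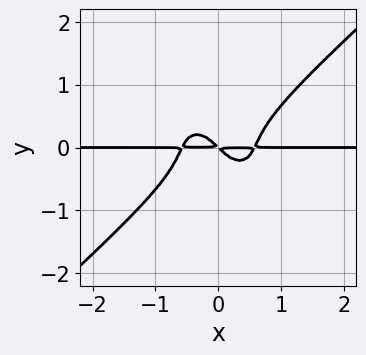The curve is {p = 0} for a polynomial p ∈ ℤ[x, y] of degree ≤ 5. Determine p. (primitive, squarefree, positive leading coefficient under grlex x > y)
3*x^3*y - x*y^3 - 3*y^4 - x*y - y^2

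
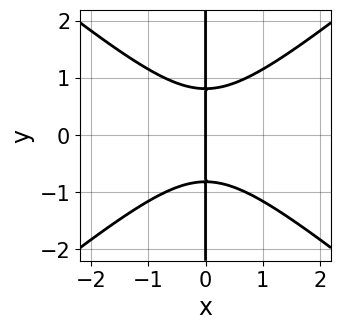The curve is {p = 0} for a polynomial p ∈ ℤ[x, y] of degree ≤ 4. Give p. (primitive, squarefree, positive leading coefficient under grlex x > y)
First, deg p = 3.
Then, symmetries: it's symmetric under y → −y, forcing even powers of y.
Next, observable constraints: the visible y-axis segment lies entirely on the curve; one x-axis crossing is at x = 0.
Finally, these observations pin down the coefficients.

2*x^3 - 3*x*y^2 + 2*x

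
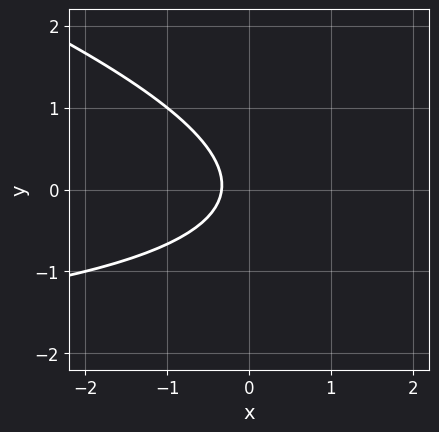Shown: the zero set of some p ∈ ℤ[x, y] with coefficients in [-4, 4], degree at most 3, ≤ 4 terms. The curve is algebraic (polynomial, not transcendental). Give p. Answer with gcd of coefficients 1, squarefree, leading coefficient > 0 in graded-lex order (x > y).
The degree is 2 — no degree-1 curve has this shape.
Reading off the gridlines: no y-intercept at any integer in the box.
Fitting integer coefficients to these (and the overall shape) gives p.

x*y + 3*y^2 + 3*x + 1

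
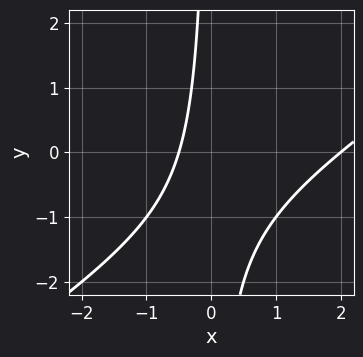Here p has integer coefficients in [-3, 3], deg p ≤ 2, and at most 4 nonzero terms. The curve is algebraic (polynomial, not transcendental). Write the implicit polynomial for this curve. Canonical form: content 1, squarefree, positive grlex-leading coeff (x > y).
2*x^2 - 3*x*y - 3*x - 2

Degree: no degree-1 curve has this shape, so deg p = 2.
Reading off the gridlines: no y-intercept at any integer in the box; it crosses the x-axis at the gridline x = 2.
Fitting integer coefficients to these (and the overall shape) gives p.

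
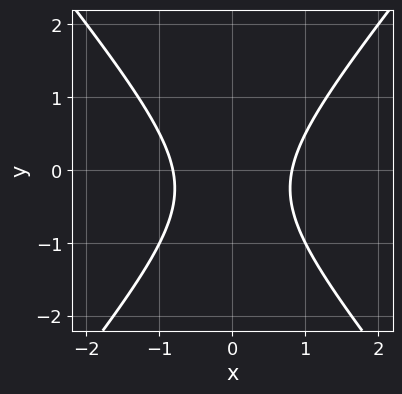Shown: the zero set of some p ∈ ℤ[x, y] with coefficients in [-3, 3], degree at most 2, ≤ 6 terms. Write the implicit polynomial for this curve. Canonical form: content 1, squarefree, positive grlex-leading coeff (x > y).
3*x^2 - 2*y^2 - y - 2

(a) The degree is 2 — no degree-1 curve has this shape.
(b) Symmetries: the x ↦ −x reflection is a symmetry, so x appears only in even powers.
(c) From the axis intercepts and sections: no y-intercept at any integer in the box.
(d) Matching integer coefficients to the picture gives p.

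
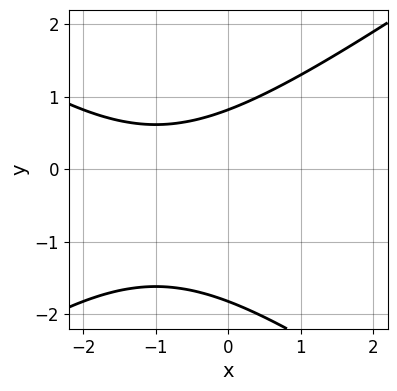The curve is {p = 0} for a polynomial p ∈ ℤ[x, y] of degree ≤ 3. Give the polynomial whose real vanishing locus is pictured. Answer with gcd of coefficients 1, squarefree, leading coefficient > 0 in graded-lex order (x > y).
x^2 - 2*y^2 + 2*x - 2*y + 3

deg p = 2. The shape is more complex than any degree-1 curve.
Observable constraints: no x-intercept at any integer in the box.
Assembling these constraints gives the stated polynomial.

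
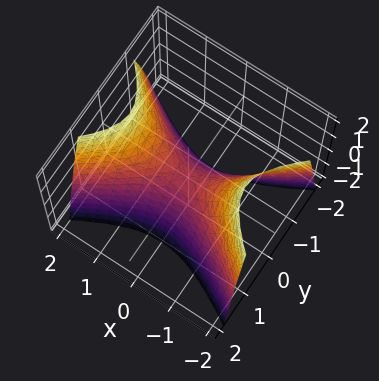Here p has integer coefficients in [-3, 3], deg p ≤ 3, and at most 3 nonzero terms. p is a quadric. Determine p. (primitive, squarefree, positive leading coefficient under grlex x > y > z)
x^2 - 2*y^2 - z

First, the degree is 2 — a hyperbolic paraboloid; a quadric.
Then, symmetries: mirror symmetry x ↦ −x ⇒ only even powers of x; it's symmetric under y → −y, forcing even powers of y.
Then, against the integer gridlines: one x-axis crossing is at x = 0; it meets the y-axis at y = 0 (among the integer gridlines); it meets the z-axis at z = 0 (among the integer gridlines).
Finally, solving for integer coefficients yields p as stated.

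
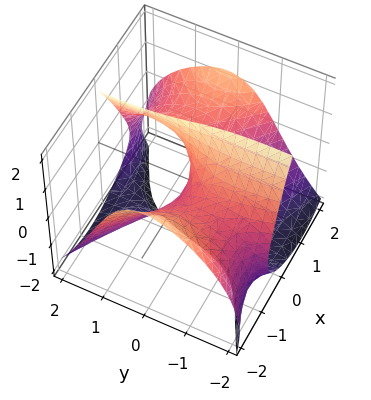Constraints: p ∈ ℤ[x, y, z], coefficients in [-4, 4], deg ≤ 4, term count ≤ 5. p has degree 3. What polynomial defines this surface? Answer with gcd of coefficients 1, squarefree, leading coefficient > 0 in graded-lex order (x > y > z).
(a) The degree is 3 — a generic line meets the surface in up to 3 points.
(b) Observable constraints: it crosses the x-axis at the gridline x = 0; one y-axis crossing is at y = 0; every point of the z-axis in the box is on the surface.
(c) Fitting integer coefficients to these (and the overall shape) gives p.

x^3 - 2*x*y^2 - y*z^2 - 3*x*z + 3*y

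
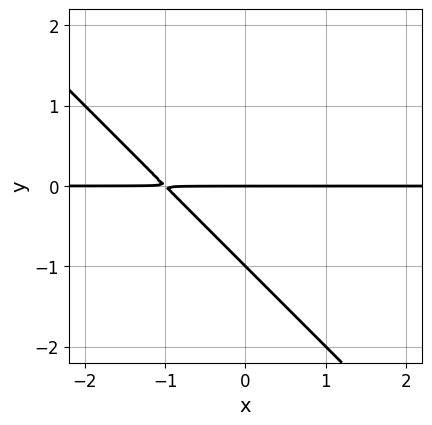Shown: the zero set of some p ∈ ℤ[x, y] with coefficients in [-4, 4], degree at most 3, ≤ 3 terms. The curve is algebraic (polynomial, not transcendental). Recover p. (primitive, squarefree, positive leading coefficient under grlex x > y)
The degree is 2 — no degree-1 curve has this shape.
Against the integer gridlines: among the integer gridlines, it crosses the y-axis at y ∈ {-1, 0}; the visible x-axis segment lies entirely on the curve.
Solving for integer coefficients yields p as stated.

x*y + y^2 + y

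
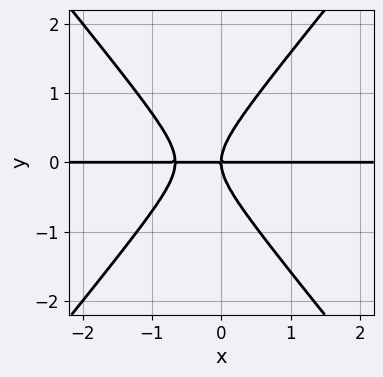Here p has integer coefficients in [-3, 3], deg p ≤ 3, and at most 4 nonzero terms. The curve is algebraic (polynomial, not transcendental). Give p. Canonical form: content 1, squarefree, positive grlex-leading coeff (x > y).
3*x^2*y - 2*y^3 + 2*x*y

The degree is 3 — no degree-2 curve has this shape.
Reading off the gridlines: one y-axis crossing is at y = 0; the visible x-axis segment lies entirely on the curve.
Together with the visible shape, these determine p as stated.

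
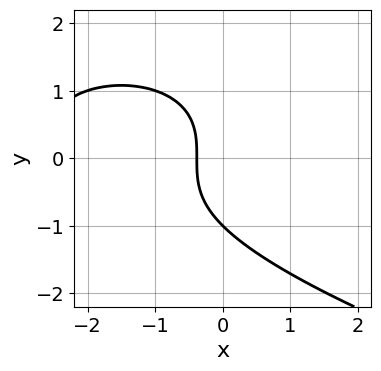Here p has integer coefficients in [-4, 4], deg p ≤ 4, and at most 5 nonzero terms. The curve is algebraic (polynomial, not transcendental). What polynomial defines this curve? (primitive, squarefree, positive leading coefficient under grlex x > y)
y^3 + x^2 + 3*x + 1

(a) deg p = 3. No degree-2 curve has this shape.
(b) From the axis intercepts and sections: it crosses the y-axis at the gridline y = -1.
(c) Putting this together gives p.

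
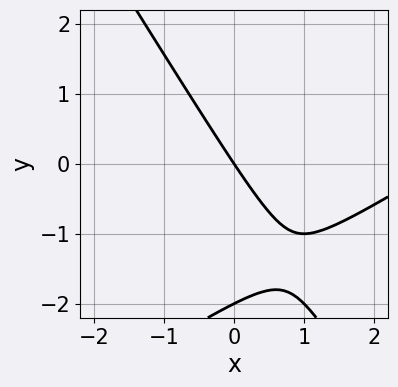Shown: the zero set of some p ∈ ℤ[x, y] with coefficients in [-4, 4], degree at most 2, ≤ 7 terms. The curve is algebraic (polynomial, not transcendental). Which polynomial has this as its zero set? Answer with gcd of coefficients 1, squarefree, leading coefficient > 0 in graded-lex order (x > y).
x^2 - x*y - y^2 - 3*x - 2*y

deg p = 2.
From the axis intercepts and sections: the y-axis gridline crossings are at y ∈ {-2, 0}; one x-axis crossing is at x = 0.
These observations pin down the coefficients.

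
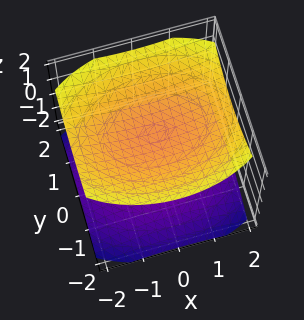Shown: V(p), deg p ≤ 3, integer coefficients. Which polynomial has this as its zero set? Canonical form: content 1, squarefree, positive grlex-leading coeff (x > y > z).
x^2 + 2*y^2 - 3*z^2 + 3

First, I count 2 distinct pieces. Treating them together as one polynomial.
Next, deg p = 2. Two separate bowl-shaped sheets opening away from each other; a quadric.
Next, symmetries: mirror symmetry y ↦ −y ⇒ only even powers of y; mirror symmetry z ↦ −z ⇒ only even powers of z; mirror symmetry x ↦ −x ⇒ only even powers of x.
Then, from the visible intercepts: among the integer gridlines, it crosses the z-axis at z ∈ {-1, 1}; no y-intercept at any integer in the box.
Finally, solving for integer coefficients yields p as stated.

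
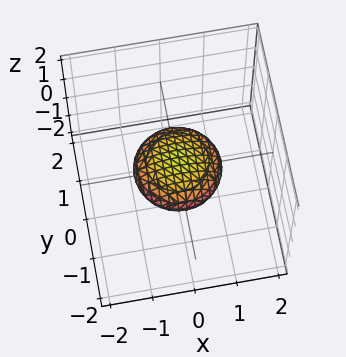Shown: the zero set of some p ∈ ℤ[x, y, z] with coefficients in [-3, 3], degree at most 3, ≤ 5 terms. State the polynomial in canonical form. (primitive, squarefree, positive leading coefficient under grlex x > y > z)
First, deg p = 2. A generic line meets the surface in up to 2 points.
Next, by symmetry, the surface is invariant under rotation about z: p = q(x² + y², z).
Then, from the axis intercepts and sections: the y-axis gridline crossings are at y ∈ {-1, 1}; the x-axis gridline crossings are at x ∈ {-1, 1}; a circular section at z = 0 has radius exactly 1.
Finally, together with the visible shape, these determine p as stated.

x^2 + y^2 + 3*z^2 - 1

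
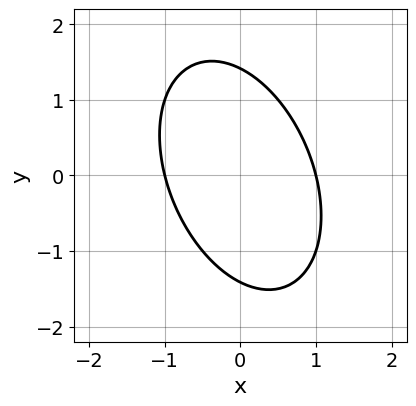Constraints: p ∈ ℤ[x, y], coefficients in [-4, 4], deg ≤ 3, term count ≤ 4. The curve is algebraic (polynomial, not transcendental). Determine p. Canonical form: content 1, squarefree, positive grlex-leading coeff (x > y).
2*x^2 + x*y + y^2 - 2

Degree: no degree-1 curve has this shape, so deg p = 2.
Observable constraints: among the integer gridlines, it crosses the x-axis at x ∈ {-1, 1}.
Fitting integer coefficients to these (and the overall shape) gives p.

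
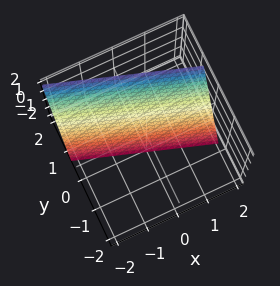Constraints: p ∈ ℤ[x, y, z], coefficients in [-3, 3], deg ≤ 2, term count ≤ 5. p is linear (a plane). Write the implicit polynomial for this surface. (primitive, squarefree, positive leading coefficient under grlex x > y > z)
x + 3*y - z - 2

(a) deg p = 1. Every cross-section is a straight line — this is a plane.
(b) From the visible intercepts: it meets the x-axis at x = 2 (among the integer gridlines); it crosses the z-axis at the gridline z = -2.
(c) The integer polynomial consistent with all of this is the stated p.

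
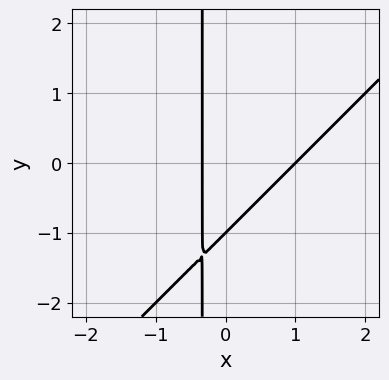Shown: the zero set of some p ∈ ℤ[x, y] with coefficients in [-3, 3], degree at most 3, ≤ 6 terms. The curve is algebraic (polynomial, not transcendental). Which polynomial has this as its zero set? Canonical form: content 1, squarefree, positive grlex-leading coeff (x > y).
3*x^2 - 3*x*y - 2*x - y - 1

First, deg p = 2. The shape is more complex than any degree-1 curve.
Next, checking where it meets the axes: it crosses the y-axis at the gridline y = -1; one x-axis crossing is at x = 1.
Finally, matching integer coefficients to the picture gives p.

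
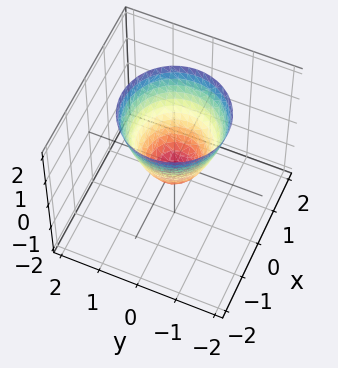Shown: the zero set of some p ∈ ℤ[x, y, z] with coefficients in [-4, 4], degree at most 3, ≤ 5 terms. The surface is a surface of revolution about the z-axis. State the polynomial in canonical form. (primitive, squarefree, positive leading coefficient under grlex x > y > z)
3*x^2 + 3*y^2 - 2*z - 1

First, degree: a generic line meets the surface in up to 2 points, so deg p = 2.
Next, by symmetry, every cross-section ⟂ z is a circle, so x, y appear only via x² + y².
Then, reading off the gridlines: a circular section at z = 1 has radius exactly 1.
Finally, assembling these constraints gives the stated polynomial.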